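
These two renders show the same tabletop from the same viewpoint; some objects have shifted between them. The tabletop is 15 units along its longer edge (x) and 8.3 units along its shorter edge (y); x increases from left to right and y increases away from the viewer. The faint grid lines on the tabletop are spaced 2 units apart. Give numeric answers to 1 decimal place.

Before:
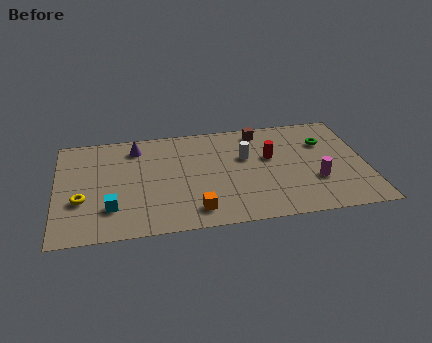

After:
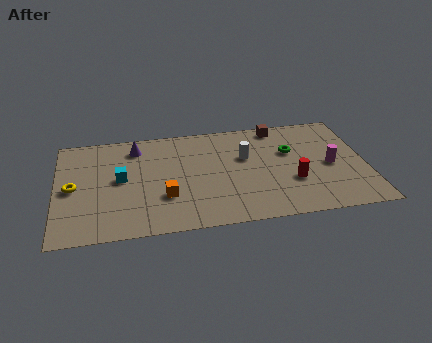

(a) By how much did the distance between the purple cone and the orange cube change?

-1.7

The distance was about 6.0 in the first image and 4.3 in the second, so they moved 1.7 units closer together.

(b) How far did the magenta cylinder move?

1.4

The magenta cylinder moved from about (12.5, 2.8) to (13.3, 3.9), a distance of √(0.8² + 1.1²) ≈ 1.4.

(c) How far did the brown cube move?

0.9

From (10.0, 7.2) to (10.9, 7.4), the brown cube covered √(0.9² + 0.2²) ≈ 0.9 units.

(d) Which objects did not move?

the white cylinder and the purple cone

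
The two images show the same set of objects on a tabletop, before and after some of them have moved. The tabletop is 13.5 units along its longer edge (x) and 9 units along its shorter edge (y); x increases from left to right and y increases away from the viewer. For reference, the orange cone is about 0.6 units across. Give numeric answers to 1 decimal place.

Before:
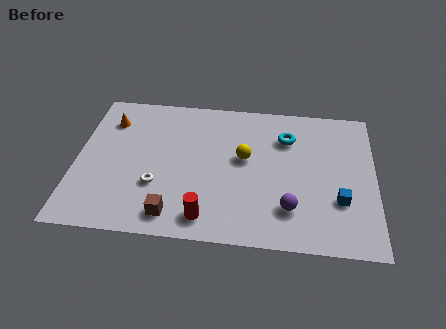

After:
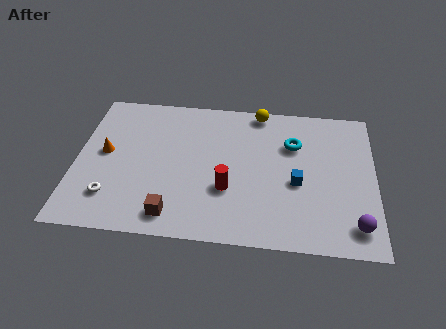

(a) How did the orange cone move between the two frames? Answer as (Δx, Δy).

(-0.1, -2.1)

From the two frames, the orange cone sits at roughly (1.4, 6.9) before and (1.3, 4.8) after.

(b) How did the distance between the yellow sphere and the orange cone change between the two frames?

+1.2

Before: roughly 6.5 units apart; after: 7.7. That's 1.2 units further apart.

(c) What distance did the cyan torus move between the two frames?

0.5

The cyan torus was near (9.5, 6.6) before and (9.8, 6.2) after, so it travelled √(0.3² + 0.4²) ≈ 0.5 units.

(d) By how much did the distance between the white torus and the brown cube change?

+1.0

Before: roughly 1.9 units apart; after: 2.9. That's 1.0 units further apart.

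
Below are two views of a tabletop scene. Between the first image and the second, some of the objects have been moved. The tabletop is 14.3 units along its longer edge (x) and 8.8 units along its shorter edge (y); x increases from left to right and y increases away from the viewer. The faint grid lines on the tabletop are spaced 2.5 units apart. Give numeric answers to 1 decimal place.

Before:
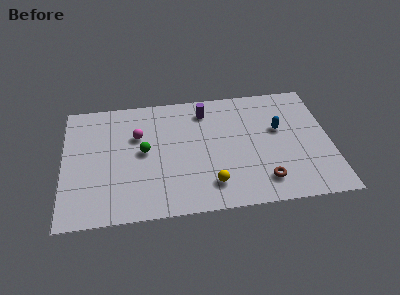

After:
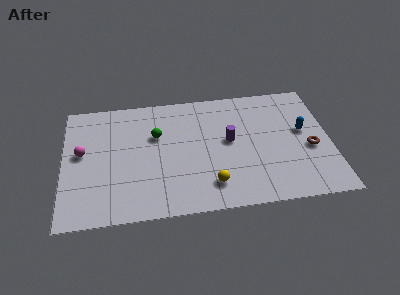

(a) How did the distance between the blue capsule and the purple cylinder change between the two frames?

-0.3

Before: roughly 4.3 units apart; after: 4.0. That's 0.3 units closer together.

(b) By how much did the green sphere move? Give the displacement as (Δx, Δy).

(0.7, 1.1)

The green sphere started near (4.3, 4.6) and ended near (5.0, 5.7).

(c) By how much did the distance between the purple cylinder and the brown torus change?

-1.8

The distance was about 6.2 in the first image and 4.4 in the second, so they moved 1.8 units closer together.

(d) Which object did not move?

the yellow sphere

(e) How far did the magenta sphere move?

3.1

The magenta sphere was near (4.0, 5.8) before and (1.0, 4.9) after, so it travelled √(3.0² + 0.9²) ≈ 3.1 units.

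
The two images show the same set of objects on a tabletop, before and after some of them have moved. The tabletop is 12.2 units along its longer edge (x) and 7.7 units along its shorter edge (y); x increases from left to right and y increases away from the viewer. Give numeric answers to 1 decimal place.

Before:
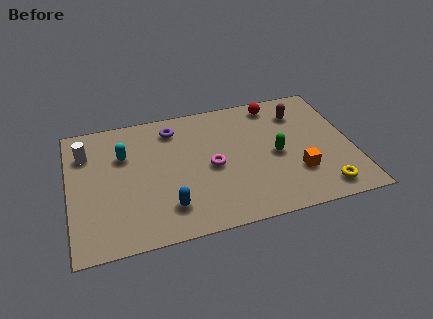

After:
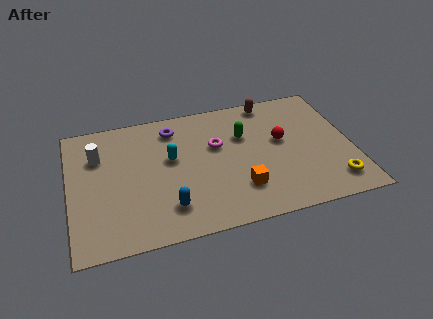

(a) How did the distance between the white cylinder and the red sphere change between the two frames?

-0.4

They were about 8.4 units apart before and 8.0 after — 0.4 units closer together.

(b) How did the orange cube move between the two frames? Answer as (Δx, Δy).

(-2.5, -0.3)

The orange cube started near (9.7, 2.3) and ended near (7.2, 2.0).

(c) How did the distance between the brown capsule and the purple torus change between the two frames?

-1.2

Before: roughly 5.5 units apart; after: 4.3. That's 1.2 units closer together.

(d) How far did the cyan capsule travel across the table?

2.1

The cyan capsule was near (2.4, 5.2) before and (4.4, 4.5) after, so it travelled √(2.0² + 0.7²) ≈ 2.1 units.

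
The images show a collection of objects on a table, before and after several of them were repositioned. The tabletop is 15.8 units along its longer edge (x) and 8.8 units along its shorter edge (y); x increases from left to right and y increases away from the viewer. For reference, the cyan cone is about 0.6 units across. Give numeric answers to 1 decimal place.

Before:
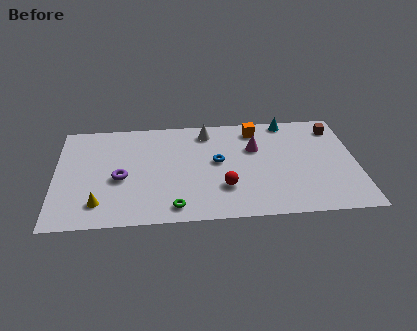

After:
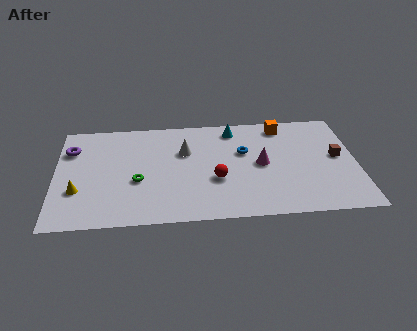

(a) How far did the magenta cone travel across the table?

1.4

From (10.5, 5.8) to (10.8, 4.4), the magenta cone covered √(0.3² + 1.4²) ≈ 1.4 units.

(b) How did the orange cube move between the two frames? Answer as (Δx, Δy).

(1.4, 0.2)

The orange cube started near (10.6, 7.4) and ended near (12.0, 7.6).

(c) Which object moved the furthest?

the purple torus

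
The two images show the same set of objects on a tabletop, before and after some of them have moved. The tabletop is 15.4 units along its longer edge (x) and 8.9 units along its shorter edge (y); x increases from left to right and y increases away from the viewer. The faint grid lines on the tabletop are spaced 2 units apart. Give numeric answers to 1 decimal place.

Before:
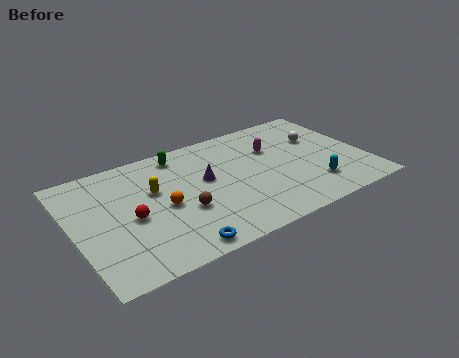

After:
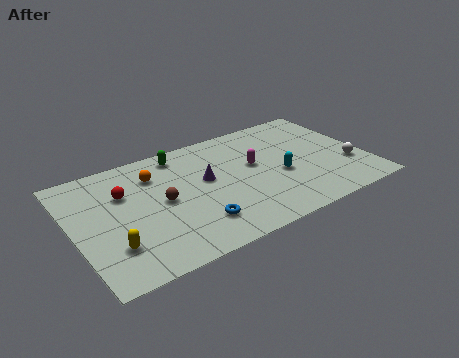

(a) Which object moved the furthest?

the yellow capsule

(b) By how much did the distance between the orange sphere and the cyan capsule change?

-1.0

Before: roughly 8.0 units apart; after: 7.0. That's 1.0 units closer together.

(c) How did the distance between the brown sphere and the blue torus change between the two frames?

+0.3

The distance was about 2.5 in the first image and 2.8 in the second, so they moved 0.3 units further apart.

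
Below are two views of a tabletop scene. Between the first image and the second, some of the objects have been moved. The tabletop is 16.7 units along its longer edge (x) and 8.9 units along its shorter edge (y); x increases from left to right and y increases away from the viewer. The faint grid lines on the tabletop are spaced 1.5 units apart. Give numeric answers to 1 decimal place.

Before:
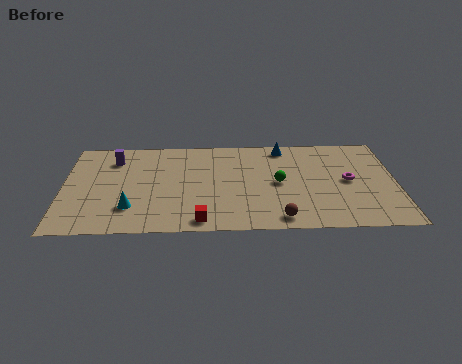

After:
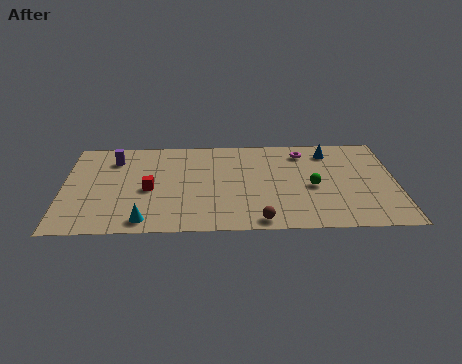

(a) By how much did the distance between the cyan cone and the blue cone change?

+1.7

Before: roughly 9.5 units apart; after: 11.2. That's 1.7 units further apart.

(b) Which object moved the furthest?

the red cube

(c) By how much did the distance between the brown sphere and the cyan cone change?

-1.8

Before: roughly 7.5 units apart; after: 5.7. That's 1.8 units closer together.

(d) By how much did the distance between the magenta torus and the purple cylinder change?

-2.4

The distance was about 12.0 in the first image and 9.6 in the second, so they moved 2.4 units closer together.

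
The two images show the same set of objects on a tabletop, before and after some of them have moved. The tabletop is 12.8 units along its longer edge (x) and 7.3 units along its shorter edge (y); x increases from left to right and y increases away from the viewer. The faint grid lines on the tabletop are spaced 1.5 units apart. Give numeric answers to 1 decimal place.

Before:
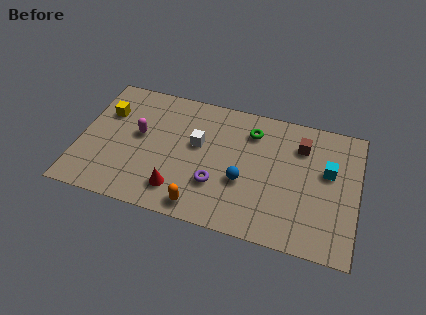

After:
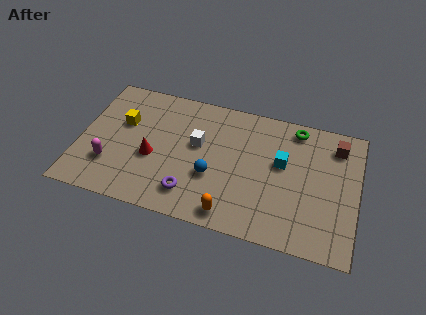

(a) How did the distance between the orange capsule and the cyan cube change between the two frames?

-2.6

Before: roughly 6.6 units apart; after: 4.0. That's 2.6 units closer together.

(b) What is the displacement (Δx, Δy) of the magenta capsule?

(-1.2, -2.0)

From the two frames, the magenta capsule sits at roughly (2.7, 4.1) before and (1.5, 2.1) after.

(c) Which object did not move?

the white cube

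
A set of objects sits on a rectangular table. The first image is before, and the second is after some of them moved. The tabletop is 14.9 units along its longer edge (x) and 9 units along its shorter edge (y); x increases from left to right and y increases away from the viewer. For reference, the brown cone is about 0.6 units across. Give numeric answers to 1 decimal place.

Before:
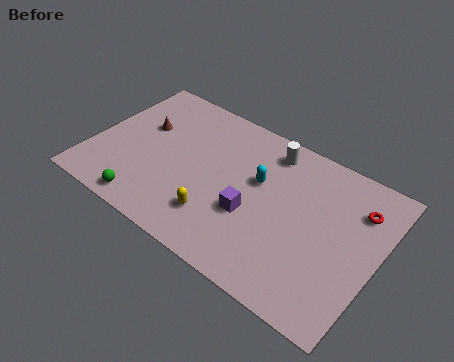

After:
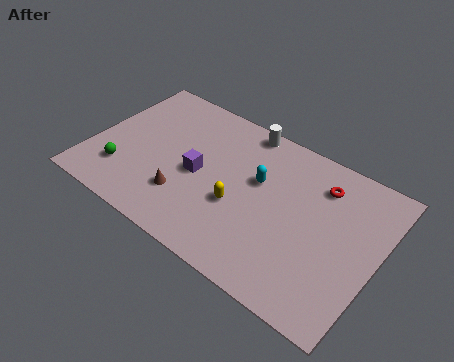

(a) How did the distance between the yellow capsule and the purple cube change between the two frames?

+0.4

The distance was about 2.0 in the first image and 2.4 in the second, so they moved 0.4 units further apart.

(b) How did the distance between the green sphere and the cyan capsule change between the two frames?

+0.6

They were about 6.8 units apart before and 7.4 after — 0.6 units further apart.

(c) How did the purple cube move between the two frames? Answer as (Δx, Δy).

(-3.0, 0.8)

The purple cube started near (8.6, 3.4) and ended near (5.6, 4.2).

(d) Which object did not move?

the cyan capsule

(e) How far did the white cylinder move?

1.6

The white cylinder moved from about (8.8, 7.6) to (7.3, 8.2), a distance of √(1.5² + 0.6²) ≈ 1.6.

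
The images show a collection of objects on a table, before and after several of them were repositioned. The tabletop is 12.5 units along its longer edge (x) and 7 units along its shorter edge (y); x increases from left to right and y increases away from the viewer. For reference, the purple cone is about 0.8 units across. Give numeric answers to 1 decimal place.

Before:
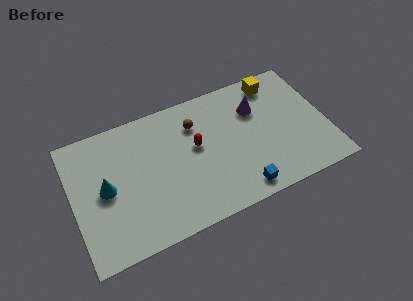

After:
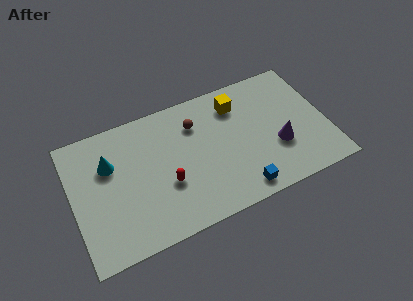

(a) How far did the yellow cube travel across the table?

2.1

From (10.3, 6.0) to (8.3, 5.5), the yellow cube covered √(2.0² + 0.5²) ≈ 2.1 units.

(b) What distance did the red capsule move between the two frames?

2.1

The red capsule was near (6.1, 4.0) before and (4.5, 2.6) after, so it travelled √(1.6² + 1.4²) ≈ 2.1 units.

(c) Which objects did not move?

the blue cube and the brown sphere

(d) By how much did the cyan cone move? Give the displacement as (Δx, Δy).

(0.3, 1.2)

The cyan cone started near (1.6, 3.5) and ended near (1.9, 4.7).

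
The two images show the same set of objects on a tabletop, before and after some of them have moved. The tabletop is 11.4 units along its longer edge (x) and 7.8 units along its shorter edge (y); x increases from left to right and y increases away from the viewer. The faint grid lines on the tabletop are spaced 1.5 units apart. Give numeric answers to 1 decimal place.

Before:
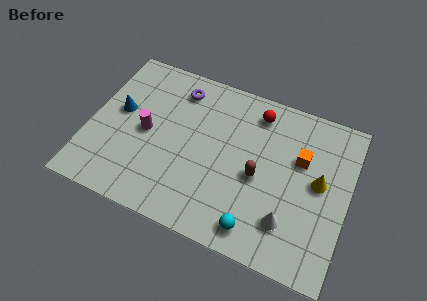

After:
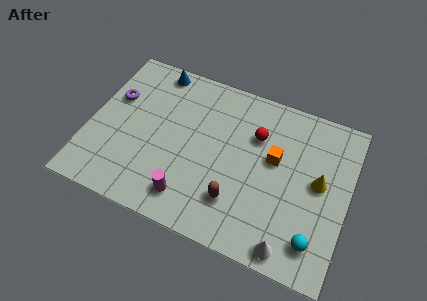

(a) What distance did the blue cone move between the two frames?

2.9

The blue cone was near (1.2, 4.4) before and (2.5, 7.0) after, so it travelled √(1.3² + 2.6²) ≈ 2.9 units.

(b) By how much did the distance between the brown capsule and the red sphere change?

+0.4

Before: roughly 3.0 units apart; after: 3.4. That's 0.4 units further apart.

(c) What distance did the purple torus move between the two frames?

3.0

The purple torus moved from about (3.6, 6.4) to (0.9, 5.0), a distance of √(2.7² + 1.4²) ≈ 3.0.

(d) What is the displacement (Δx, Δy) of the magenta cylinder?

(2.2, -2.4)

The magenta cylinder was at about (2.5, 3.8) and moved to about (4.7, 1.4).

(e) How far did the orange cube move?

1.2

The orange cube moved from about (9.2, 5.0) to (8.1, 4.6), a distance of √(1.1² + 0.4²) ≈ 1.2.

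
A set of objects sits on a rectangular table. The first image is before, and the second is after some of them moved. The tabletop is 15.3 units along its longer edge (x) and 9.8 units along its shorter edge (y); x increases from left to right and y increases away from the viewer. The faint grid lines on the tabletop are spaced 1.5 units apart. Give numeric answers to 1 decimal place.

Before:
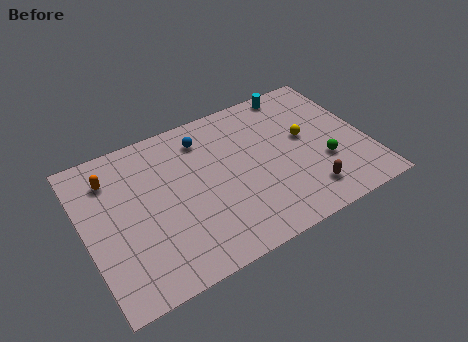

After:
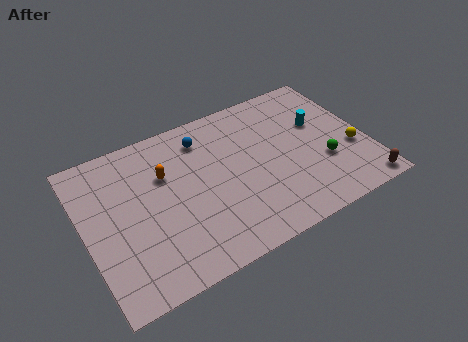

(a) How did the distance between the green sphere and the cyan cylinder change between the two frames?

-2.8

They were about 5.5 units apart before and 2.7 after — 2.8 units closer together.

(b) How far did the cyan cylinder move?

2.9

The cyan cylinder was near (12.1, 8.9) before and (13.0, 6.1) after, so it travelled √(0.9² + 2.8²) ≈ 2.9 units.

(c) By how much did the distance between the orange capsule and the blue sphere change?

-2.4

They were about 5.1 units apart before and 2.7 after — 2.4 units closer together.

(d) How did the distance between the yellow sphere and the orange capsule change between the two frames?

-0.3

Before: roughly 10.6 units apart; after: 10.3. That's 0.3 units closer together.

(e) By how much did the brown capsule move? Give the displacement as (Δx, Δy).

(2.9, -1.0)

From the two frames, the brown capsule sits at roughly (11.6, 1.9) before and (14.5, 0.9) after.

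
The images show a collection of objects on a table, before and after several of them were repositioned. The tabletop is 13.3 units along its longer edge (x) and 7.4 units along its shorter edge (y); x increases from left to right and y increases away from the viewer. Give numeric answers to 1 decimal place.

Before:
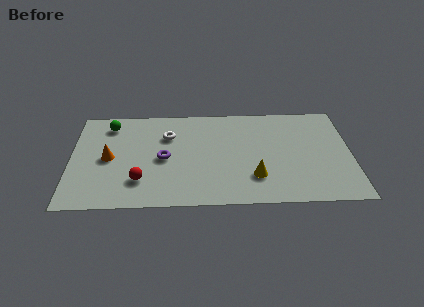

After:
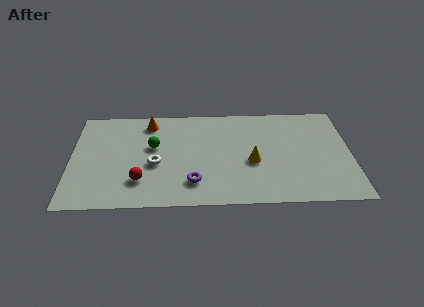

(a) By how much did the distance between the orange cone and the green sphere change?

-0.7

They were about 2.5 units apart before and 1.8 after — 0.7 units closer together.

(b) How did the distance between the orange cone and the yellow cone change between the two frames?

-1.3

The distance was about 7.1 in the first image and 5.8 in the second, so they moved 1.3 units closer together.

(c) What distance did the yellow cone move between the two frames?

1.1

The yellow cone moved from about (8.7, 2.0) to (8.6, 3.1), a distance of √(0.1² + 1.1²) ≈ 1.1.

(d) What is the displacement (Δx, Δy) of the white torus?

(-0.6, -2.1)

From the two frames, the white torus sits at roughly (4.6, 5.2) before and (4.0, 3.1) after.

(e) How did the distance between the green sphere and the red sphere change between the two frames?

-1.9

Before: roughly 4.5 units apart; after: 2.6. That's 1.9 units closer together.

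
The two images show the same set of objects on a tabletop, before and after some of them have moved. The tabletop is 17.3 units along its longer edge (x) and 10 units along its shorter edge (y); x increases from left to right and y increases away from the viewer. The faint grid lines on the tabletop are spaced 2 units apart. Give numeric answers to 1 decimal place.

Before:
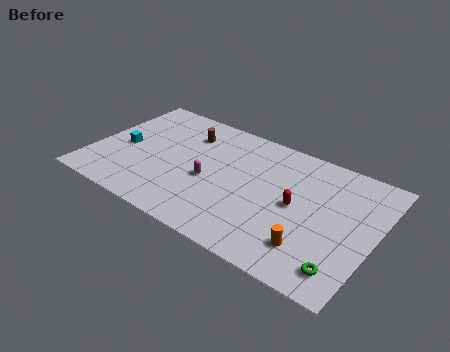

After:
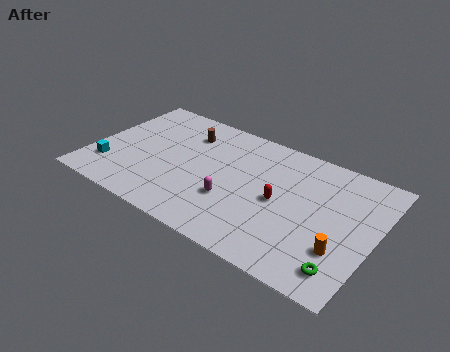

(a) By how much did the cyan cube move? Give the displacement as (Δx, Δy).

(-0.5, -2.1)

The cyan cube was at about (1.8, 4.6) and moved to about (1.3, 2.5).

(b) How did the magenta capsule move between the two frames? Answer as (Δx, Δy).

(1.6, -0.9)

The magenta capsule was at about (7.3, 4.3) and moved to about (8.9, 3.4).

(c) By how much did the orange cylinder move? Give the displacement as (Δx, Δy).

(1.7, 0.7)

The orange cylinder was at about (13.9, 2.3) and moved to about (15.6, 3.0).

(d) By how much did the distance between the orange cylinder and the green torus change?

-0.8

The distance was about 2.1 in the first image and 1.3 in the second, so they moved 0.8 units closer together.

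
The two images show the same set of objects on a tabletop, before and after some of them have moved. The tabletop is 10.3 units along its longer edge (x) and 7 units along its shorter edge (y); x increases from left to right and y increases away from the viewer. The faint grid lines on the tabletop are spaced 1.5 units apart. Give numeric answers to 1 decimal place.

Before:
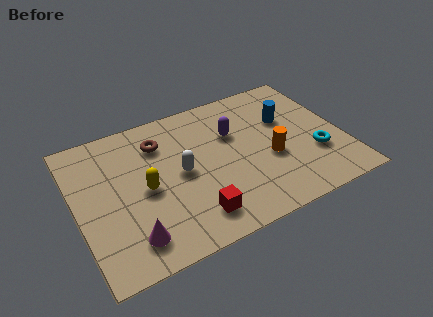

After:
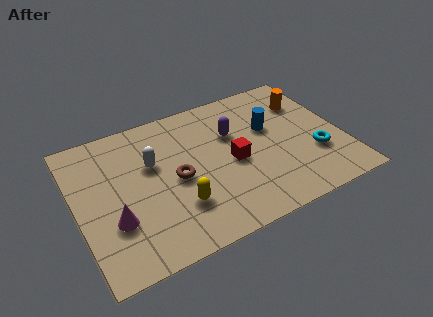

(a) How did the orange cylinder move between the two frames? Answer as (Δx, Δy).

(1.8, 2.3)

The orange cylinder was at about (7.4, 2.8) and moved to about (9.2, 5.1).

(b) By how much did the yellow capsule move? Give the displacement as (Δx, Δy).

(1.1, -1.3)

From the two frames, the yellow capsule sits at roughly (2.6, 3.3) before and (3.7, 2.0) after.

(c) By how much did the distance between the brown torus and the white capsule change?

-0.5

The distance was about 1.9 in the first image and 1.4 in the second, so they moved 0.5 units closer together.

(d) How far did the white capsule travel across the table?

1.3

From (4.0, 3.5) to (3.0, 4.4), the white capsule covered √(1.0² + 0.9²) ≈ 1.3 units.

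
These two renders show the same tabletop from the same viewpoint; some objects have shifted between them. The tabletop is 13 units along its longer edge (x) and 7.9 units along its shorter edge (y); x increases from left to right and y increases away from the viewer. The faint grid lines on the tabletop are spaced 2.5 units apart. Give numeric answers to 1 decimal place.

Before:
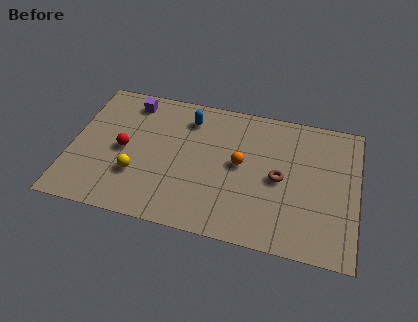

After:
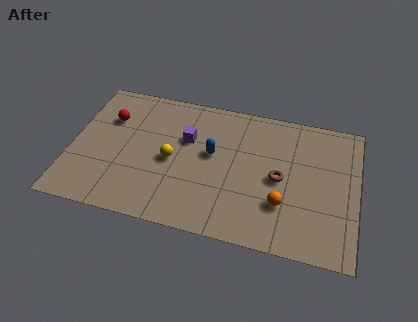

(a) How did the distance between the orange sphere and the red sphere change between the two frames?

+3.4

The distance was about 5.3 in the first image and 8.7 in the second, so they moved 3.4 units further apart.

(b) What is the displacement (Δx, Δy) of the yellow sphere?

(1.5, 1.2)

The yellow sphere started near (3.1, 2.5) and ended near (4.6, 3.7).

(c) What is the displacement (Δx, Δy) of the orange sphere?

(2.0, -1.8)

From the two frames, the orange sphere sits at roughly (7.7, 4.2) before and (9.7, 2.4) after.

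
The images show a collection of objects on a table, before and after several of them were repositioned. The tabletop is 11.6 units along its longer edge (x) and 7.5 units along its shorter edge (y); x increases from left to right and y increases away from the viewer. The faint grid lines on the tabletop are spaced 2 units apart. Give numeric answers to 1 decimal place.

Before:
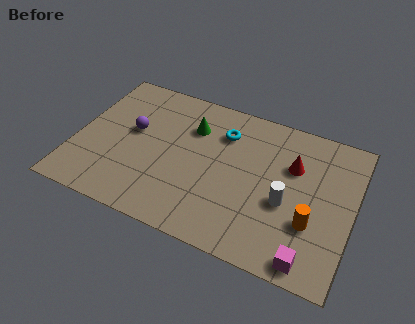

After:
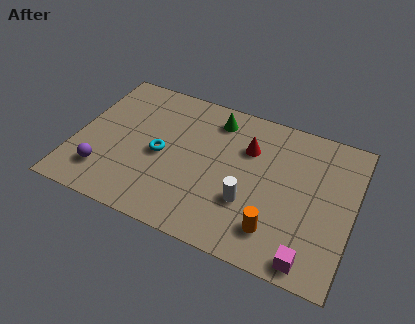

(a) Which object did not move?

the magenta cube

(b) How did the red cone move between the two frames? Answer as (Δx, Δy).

(-1.9, 0.2)

The red cone started near (9.0, 5.0) and ended near (7.1, 5.2).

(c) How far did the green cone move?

1.2

The green cone was near (4.7, 5.4) before and (5.6, 6.2) after, so it travelled √(0.9² + 0.8²) ≈ 1.2 units.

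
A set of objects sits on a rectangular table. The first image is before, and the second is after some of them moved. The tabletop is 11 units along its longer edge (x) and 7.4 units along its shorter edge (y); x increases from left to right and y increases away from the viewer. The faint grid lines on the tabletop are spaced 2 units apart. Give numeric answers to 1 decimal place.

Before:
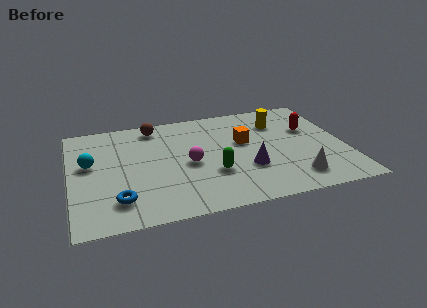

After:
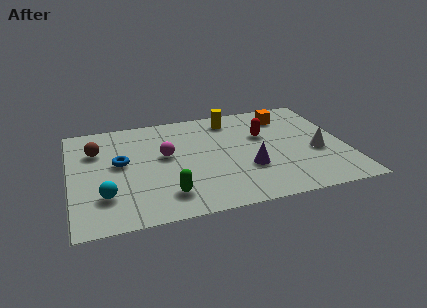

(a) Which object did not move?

the purple cone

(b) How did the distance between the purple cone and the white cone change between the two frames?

+0.7

They were about 2.1 units apart before and 2.8 after — 0.7 units further apart.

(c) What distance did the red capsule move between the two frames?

1.9

The red capsule was near (9.7, 4.7) before and (7.8, 4.7) after, so it travelled √(1.9² + 0.0²) ≈ 1.9 units.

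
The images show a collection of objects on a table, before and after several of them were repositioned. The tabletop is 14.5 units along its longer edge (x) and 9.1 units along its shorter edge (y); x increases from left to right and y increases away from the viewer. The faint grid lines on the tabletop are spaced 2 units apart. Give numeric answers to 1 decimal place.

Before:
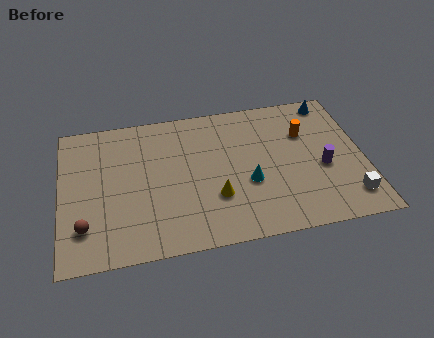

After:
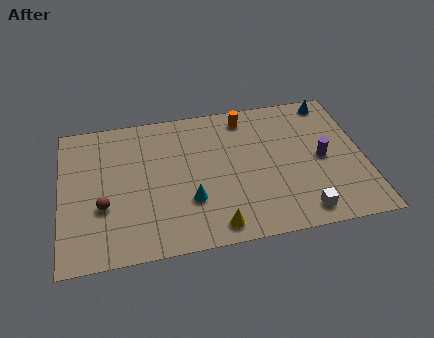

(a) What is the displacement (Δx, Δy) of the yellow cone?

(-0.1, -1.8)

The yellow cone was at about (7.3, 2.9) and moved to about (7.2, 1.1).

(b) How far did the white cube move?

2.4

The white cube was near (13.6, 1.7) before and (11.3, 1.2) after, so it travelled √(2.3² + 0.5²) ≈ 2.4 units.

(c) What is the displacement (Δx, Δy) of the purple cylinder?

(0.0, 0.6)

From the two frames, the purple cylinder sits at roughly (12.5, 3.8) before and (12.5, 4.4) after.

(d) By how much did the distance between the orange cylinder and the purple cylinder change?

+2.4

The distance was about 2.5 in the first image and 4.9 in the second, so they moved 2.4 units further apart.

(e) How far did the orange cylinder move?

3.2

The orange cylinder moved from about (11.8, 6.2) to (9.0, 7.8), a distance of √(2.8² + 1.6²) ≈ 3.2.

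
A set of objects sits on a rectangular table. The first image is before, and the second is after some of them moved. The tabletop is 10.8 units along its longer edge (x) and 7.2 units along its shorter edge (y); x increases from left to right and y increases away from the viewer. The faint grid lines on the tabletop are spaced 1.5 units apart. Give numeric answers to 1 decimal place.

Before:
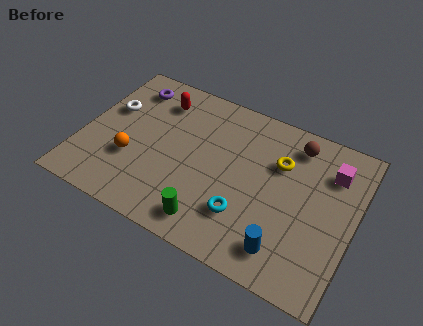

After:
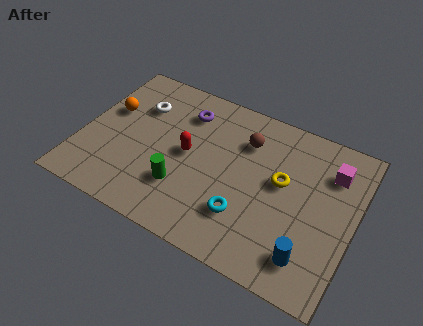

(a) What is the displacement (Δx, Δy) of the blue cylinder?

(0.9, 0.1)

From the two frames, the blue cylinder sits at roughly (8.4, 1.3) before and (9.3, 1.4) after.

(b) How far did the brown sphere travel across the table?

2.0

From (8.2, 6.0) to (6.3, 5.3), the brown sphere covered √(1.9² + 0.7²) ≈ 2.0 units.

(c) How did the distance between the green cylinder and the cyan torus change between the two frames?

+1.0

The distance was about 1.5 in the first image and 2.5 in the second, so they moved 1.0 units further apart.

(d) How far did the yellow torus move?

0.8

From (7.7, 4.9) to (7.9, 4.1), the yellow torus covered √(0.2² + 0.8²) ≈ 0.8 units.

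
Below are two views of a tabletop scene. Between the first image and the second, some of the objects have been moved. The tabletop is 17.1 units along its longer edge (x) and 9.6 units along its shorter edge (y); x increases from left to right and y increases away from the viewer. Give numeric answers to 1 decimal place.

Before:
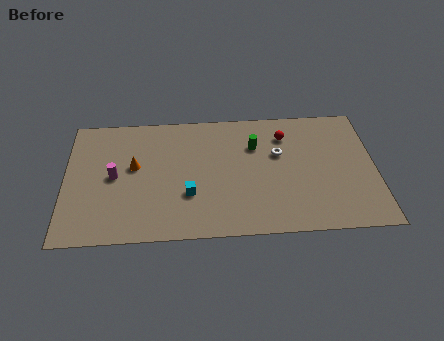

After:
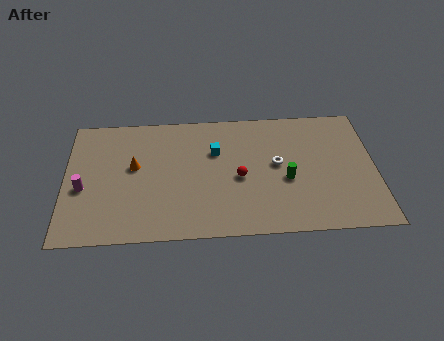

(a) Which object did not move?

the orange cone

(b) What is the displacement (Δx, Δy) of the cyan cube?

(1.5, 3.2)

The cyan cube was at about (6.8, 3.2) and moved to about (8.3, 6.4).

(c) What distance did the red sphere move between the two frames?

4.0

The red sphere was near (12.2, 7.4) before and (9.6, 4.3) after, so it travelled √(2.6² + 3.1²) ≈ 4.0 units.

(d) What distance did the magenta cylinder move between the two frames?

1.9

From (2.7, 4.8) to (1.0, 4.0), the magenta cylinder covered √(1.7² + 0.8²) ≈ 1.9 units.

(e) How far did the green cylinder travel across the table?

3.2

From (10.5, 6.7) to (12.2, 4.0), the green cylinder covered √(1.7² + 2.7²) ≈ 3.2 units.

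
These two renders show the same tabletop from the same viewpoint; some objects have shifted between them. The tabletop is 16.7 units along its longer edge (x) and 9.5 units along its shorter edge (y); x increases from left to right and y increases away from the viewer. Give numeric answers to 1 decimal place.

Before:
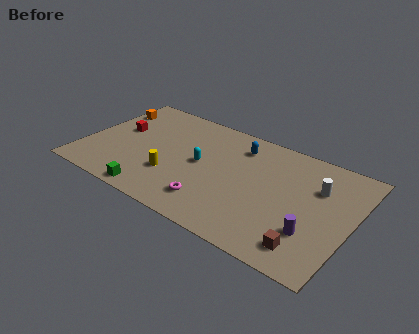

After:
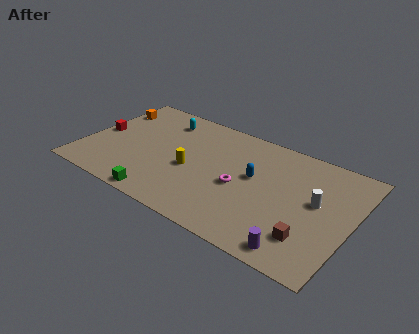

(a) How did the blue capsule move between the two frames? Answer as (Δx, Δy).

(1.3, -2.2)

The blue capsule was at about (9.3, 7.6) and moved to about (10.6, 5.4).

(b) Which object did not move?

the orange cube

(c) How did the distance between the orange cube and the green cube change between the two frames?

+0.4

The distance was about 7.5 in the first image and 7.9 in the second, so they moved 0.4 units further apart.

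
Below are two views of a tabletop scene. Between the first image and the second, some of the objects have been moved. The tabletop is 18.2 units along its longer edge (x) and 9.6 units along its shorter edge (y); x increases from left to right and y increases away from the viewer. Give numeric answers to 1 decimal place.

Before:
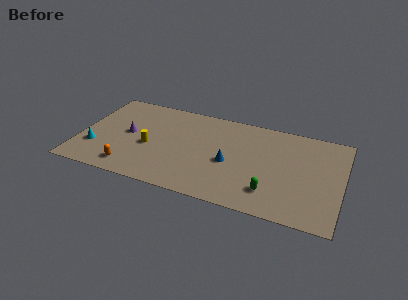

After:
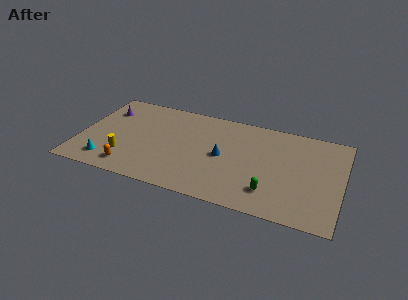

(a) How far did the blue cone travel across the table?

0.7

The blue cone was near (10.5, 4.2) before and (10.0, 4.7) after, so it travelled √(0.5² + 0.5²) ≈ 0.7 units.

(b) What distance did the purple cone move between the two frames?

2.8

The purple cone moved from about (3.3, 5.0) to (1.5, 7.1), a distance of √(1.8² + 2.1²) ≈ 2.8.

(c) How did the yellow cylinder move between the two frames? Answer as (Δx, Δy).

(-1.6, -1.5)

From the two frames, the yellow cylinder sits at roughly (4.9, 4.1) before and (3.3, 2.6) after.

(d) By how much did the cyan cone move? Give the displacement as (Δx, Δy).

(1.0, -1.2)

From the two frames, the cyan cone sits at roughly (1.2, 2.9) before and (2.2, 1.7) after.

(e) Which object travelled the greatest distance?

the purple cone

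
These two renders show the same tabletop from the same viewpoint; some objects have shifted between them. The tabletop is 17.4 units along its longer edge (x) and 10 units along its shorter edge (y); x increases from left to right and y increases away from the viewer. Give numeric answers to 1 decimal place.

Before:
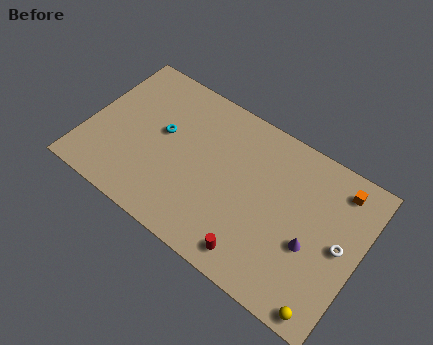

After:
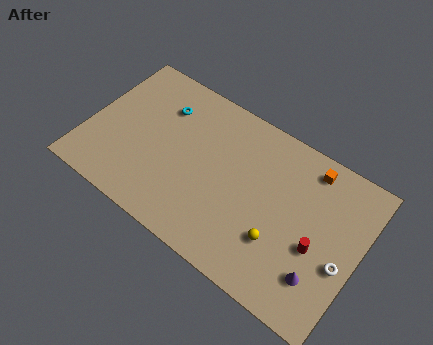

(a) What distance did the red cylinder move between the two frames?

4.4

The red cylinder moved from about (11.4, 1.4) to (14.9, 4.1), a distance of √(3.5² + 2.7²) ≈ 4.4.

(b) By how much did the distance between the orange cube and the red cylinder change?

-3.5

Before: roughly 8.2 units apart; after: 4.7. That's 3.5 units closer together.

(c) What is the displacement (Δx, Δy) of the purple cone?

(0.9, -1.5)

The purple cone started near (14.5, 4.0) and ended near (15.4, 2.5).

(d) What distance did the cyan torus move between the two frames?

1.7

The cyan torus was near (4.6, 5.7) before and (4.3, 7.4) after, so it travelled √(0.3² + 1.7²) ≈ 1.7 units.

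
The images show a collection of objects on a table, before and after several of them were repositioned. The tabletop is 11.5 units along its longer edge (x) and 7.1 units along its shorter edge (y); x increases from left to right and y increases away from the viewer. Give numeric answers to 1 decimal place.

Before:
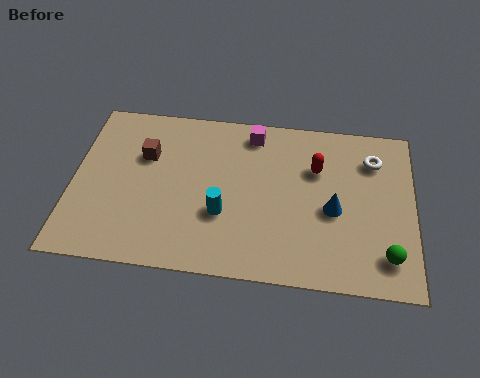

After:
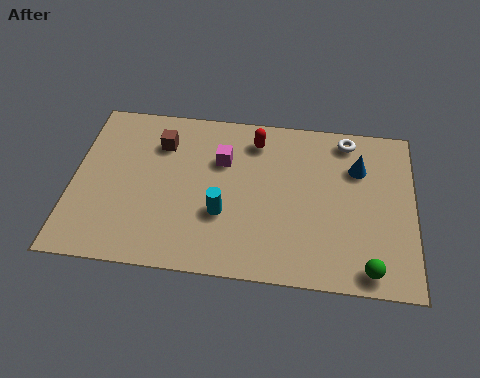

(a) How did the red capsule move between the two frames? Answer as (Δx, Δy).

(-2.1, 1.0)

The red capsule started near (8.2, 4.8) and ended near (6.1, 5.8).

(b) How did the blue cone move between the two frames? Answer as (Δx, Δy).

(0.8, 1.9)

The blue cone started near (8.8, 3.1) and ended near (9.6, 5.0).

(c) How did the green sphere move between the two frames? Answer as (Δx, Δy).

(-0.6, -0.6)

The green sphere was at about (10.6, 1.4) and moved to about (10.0, 0.8).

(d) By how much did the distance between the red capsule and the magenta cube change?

-1.1

Before: roughly 2.6 units apart; after: 1.5. That's 1.1 units closer together.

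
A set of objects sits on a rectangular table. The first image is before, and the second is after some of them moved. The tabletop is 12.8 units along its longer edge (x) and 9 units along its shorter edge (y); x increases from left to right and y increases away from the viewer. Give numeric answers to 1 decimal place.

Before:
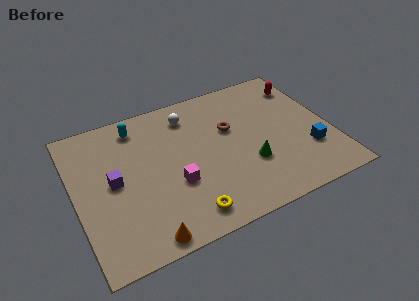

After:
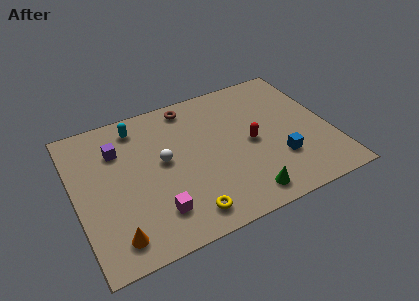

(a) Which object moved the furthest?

the red capsule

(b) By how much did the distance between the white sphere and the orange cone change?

-2.7

The distance was about 7.2 in the first image and 4.5 in the second, so they moved 2.7 units closer together.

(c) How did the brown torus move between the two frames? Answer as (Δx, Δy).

(-1.8, 2.3)

From the two frames, the brown torus sits at roughly (7.9, 5.6) before and (6.1, 7.9) after.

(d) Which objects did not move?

the cyan capsule and the yellow torus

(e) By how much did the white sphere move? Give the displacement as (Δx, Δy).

(-1.6, -2.4)

The white sphere was at about (6.0, 7.3) and moved to about (4.4, 4.9).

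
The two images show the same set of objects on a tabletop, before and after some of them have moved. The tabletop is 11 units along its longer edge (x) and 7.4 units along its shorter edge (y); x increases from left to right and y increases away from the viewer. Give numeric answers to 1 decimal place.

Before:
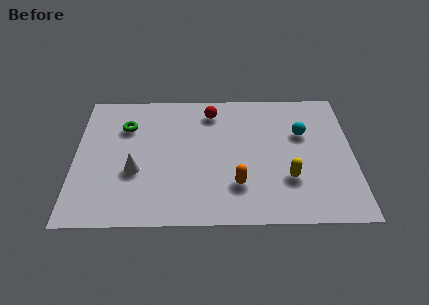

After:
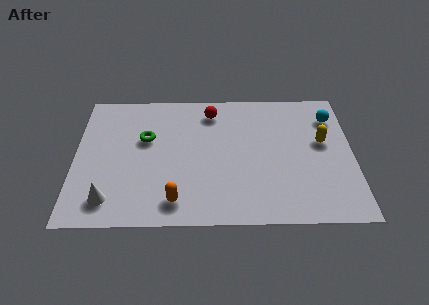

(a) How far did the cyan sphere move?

1.5

From (9.0, 4.8) to (10.2, 5.7), the cyan sphere covered √(1.2² + 0.9²) ≈ 1.5 units.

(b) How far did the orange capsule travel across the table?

2.5

From (6.4, 2.0) to (4.0, 1.2), the orange capsule covered √(2.4² + 0.8²) ≈ 2.5 units.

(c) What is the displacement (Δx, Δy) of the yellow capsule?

(1.4, 2.0)

The yellow capsule was at about (8.4, 2.3) and moved to about (9.8, 4.3).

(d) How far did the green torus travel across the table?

1.1

The green torus was near (2.0, 5.3) before and (2.8, 4.6) after, so it travelled √(0.8² + 0.7²) ≈ 1.1 units.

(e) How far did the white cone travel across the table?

1.8

The white cone moved from about (2.4, 2.8) to (1.4, 1.3), a distance of √(1.0² + 1.5²) ≈ 1.8.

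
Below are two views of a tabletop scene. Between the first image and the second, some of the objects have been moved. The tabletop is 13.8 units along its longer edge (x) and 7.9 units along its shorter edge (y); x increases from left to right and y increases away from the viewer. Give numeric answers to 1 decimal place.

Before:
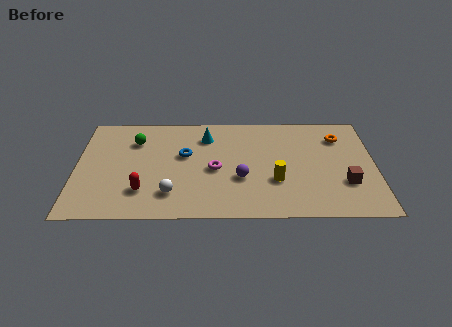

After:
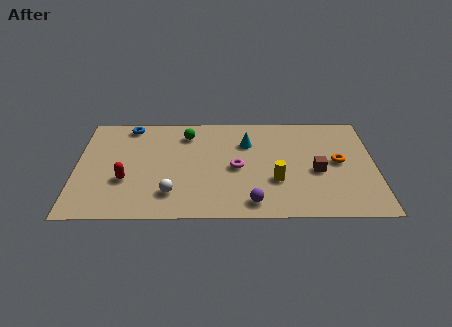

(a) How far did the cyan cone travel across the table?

2.0

From (6.0, 6.1) to (7.9, 5.6), the cyan cone covered √(1.9² + 0.5²) ≈ 2.0 units.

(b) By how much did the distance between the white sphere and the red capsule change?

+1.0

Before: roughly 1.3 units apart; after: 2.3. That's 1.0 units further apart.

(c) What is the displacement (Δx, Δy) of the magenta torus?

(1.0, 0.1)

From the two frames, the magenta torus sits at roughly (6.4, 3.6) before and (7.4, 3.7) after.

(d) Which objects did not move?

the yellow cylinder and the white sphere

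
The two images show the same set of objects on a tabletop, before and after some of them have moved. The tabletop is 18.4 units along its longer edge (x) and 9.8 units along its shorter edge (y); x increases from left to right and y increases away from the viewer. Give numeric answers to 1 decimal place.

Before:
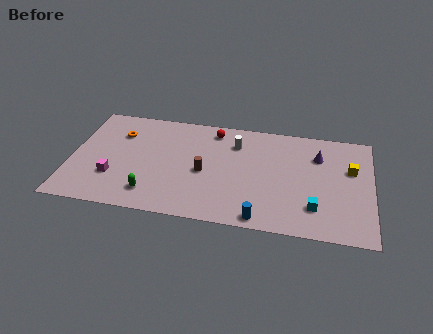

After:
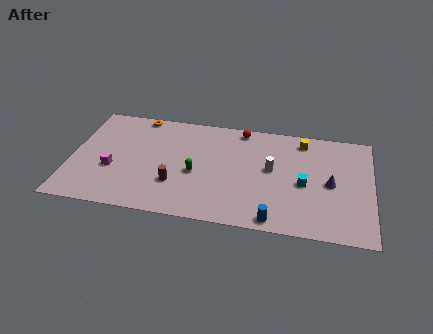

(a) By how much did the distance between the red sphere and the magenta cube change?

+1.2

The distance was about 8.0 in the first image and 9.2 in the second, so they moved 1.2 units further apart.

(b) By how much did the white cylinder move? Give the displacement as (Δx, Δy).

(2.3, -2.0)

The white cylinder started near (10.0, 7.4) and ended near (12.3, 5.4).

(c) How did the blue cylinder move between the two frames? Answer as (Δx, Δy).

(0.8, 0.0)

The blue cylinder started near (11.8, 0.9) and ended near (12.6, 0.9).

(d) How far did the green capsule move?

3.5

The green capsule moved from about (5.1, 1.9) to (7.7, 4.2), a distance of √(2.6² + 2.3²) ≈ 3.5.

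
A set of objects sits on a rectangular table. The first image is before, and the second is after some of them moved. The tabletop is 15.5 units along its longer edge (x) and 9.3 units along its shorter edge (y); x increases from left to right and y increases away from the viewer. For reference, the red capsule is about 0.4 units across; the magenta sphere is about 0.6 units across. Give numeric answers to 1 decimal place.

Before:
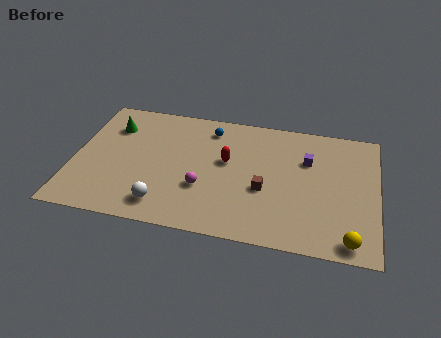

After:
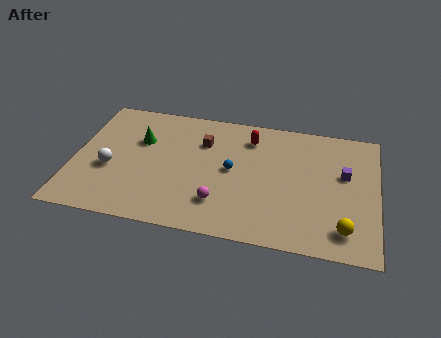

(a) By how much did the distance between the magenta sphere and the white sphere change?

+3.4

The distance was about 2.5 in the first image and 5.9 in the second, so they moved 3.4 units further apart.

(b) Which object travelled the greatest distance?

the brown cube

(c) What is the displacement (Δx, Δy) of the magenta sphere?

(0.9, -0.9)

The magenta sphere started near (6.7, 3.2) and ended near (7.6, 2.3).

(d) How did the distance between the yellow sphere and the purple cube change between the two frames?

-1.9

They were about 5.8 units apart before and 3.9 after — 1.9 units closer together.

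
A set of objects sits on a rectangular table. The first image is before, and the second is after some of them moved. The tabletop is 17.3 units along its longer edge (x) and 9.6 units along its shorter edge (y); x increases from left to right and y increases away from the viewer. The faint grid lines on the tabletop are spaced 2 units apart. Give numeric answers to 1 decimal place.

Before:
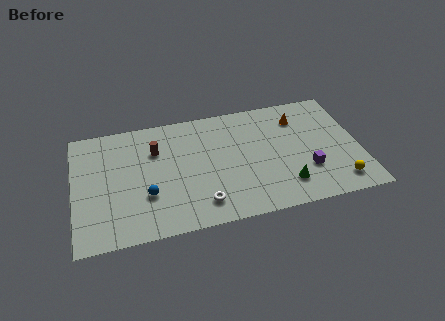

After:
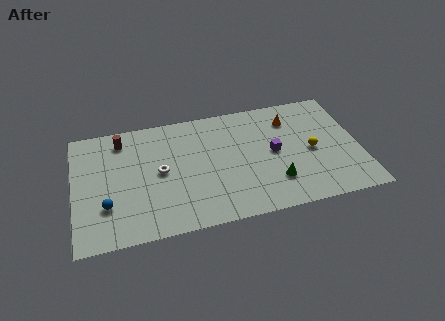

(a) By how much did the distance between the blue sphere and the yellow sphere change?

+1.0

They were about 11.6 units apart before and 12.6 after — 1.0 units further apart.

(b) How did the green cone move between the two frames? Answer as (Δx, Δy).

(-0.6, 0.4)

From the two frames, the green cone sits at roughly (12.6, 2.1) before and (12.0, 2.5) after.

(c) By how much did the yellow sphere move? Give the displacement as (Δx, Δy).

(-1.4, 2.9)

The yellow sphere started near (15.8, 1.6) and ended near (14.4, 4.5).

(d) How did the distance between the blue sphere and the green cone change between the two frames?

+1.7

Before: roughly 8.4 units apart; after: 10.1. That's 1.7 units further apart.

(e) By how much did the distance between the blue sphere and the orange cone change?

+1.9

They were about 10.4 units apart before and 12.3 after — 1.9 units further apart.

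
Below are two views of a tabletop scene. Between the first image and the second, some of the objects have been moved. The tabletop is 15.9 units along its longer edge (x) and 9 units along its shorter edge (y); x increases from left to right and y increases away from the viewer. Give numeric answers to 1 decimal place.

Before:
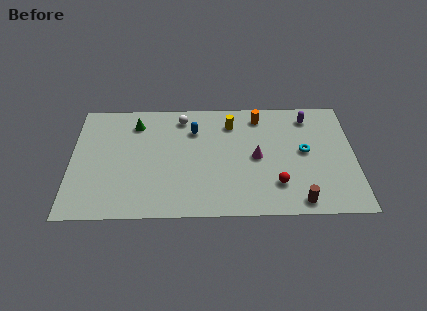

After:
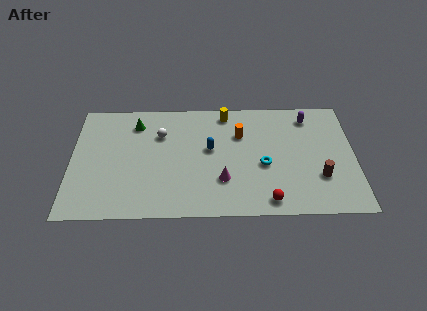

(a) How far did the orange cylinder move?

1.8

The orange cylinder moved from about (10.6, 7.6) to (9.5, 6.2), a distance of √(1.1² + 1.4²) ≈ 1.8.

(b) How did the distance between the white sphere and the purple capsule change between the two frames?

+1.3

They were about 7.2 units apart before and 8.5 after — 1.3 units further apart.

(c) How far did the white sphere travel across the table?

1.8

From (6.2, 7.6) to (5.0, 6.3), the white sphere covered √(1.2² + 1.3²) ≈ 1.8 units.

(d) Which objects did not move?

the purple capsule and the green cone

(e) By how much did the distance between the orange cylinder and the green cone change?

-1.0

They were about 7.0 units apart before and 6.0 after — 1.0 units closer together.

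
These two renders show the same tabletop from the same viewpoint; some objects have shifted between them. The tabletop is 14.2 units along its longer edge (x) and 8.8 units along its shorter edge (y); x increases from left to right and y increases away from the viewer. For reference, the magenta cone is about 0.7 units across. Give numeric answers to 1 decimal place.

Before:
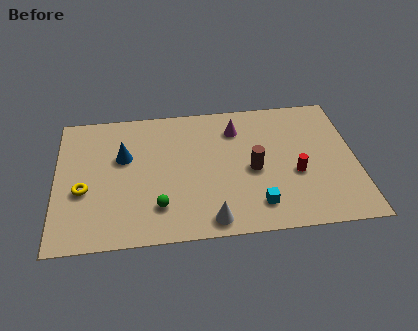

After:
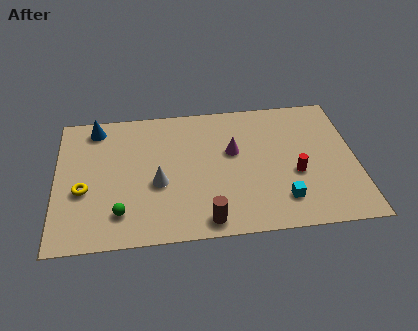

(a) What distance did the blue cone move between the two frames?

2.5

The blue cone moved from about (3.2, 5.5) to (1.9, 7.6), a distance of √(1.3² + 2.1²) ≈ 2.5.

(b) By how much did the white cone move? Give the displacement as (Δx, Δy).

(-2.4, 2.6)

The white cone was at about (7.2, 1.0) and moved to about (4.8, 3.6).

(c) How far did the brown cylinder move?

3.8

The brown cylinder was near (9.3, 4.0) before and (7.0, 1.0) after, so it travelled √(2.3² + 3.0²) ≈ 3.8 units.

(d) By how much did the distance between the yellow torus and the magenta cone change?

-0.7

They were about 8.0 units apart before and 7.3 after — 0.7 units closer together.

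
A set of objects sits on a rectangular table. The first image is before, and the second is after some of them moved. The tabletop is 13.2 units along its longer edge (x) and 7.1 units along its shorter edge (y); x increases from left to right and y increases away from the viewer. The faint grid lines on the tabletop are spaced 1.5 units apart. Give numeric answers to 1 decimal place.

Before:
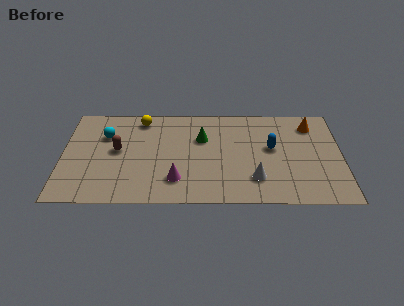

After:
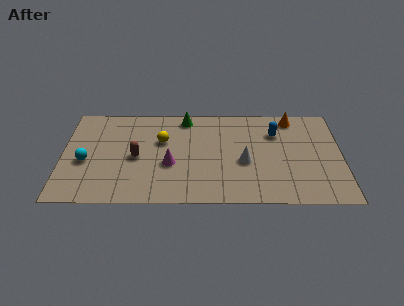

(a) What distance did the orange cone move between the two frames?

1.0

The orange cone was near (11.8, 5.7) before and (10.9, 6.2) after, so it travelled √(0.9² + 0.5²) ≈ 1.0 units.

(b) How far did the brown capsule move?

1.0

The brown capsule was near (2.6, 3.8) before and (3.5, 3.3) after, so it travelled √(0.9² + 0.5²) ≈ 1.0 units.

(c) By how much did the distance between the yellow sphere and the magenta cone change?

-3.0

They were about 4.7 units apart before and 1.7 after — 3.0 units closer together.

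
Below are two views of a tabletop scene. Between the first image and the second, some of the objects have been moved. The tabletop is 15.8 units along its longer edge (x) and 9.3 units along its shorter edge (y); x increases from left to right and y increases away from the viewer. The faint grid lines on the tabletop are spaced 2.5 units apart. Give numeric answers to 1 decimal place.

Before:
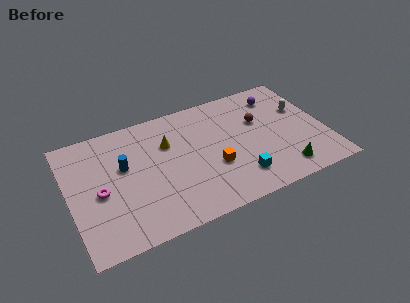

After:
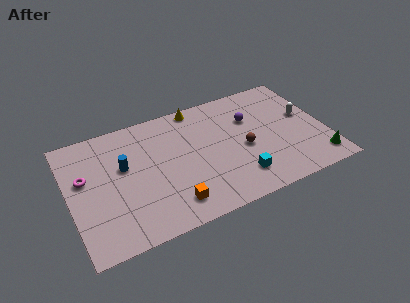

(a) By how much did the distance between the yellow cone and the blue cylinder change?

+2.8

Before: roughly 2.9 units apart; after: 5.7. That's 2.8 units further apart.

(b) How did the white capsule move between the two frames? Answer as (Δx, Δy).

(0.1, -0.6)

The white capsule was at about (14.6, 5.9) and moved to about (14.7, 5.3).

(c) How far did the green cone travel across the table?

2.2

The green cone was near (12.8, 1.5) before and (15.0, 1.5) after, so it travelled √(2.2² + 0.0²) ≈ 2.2 units.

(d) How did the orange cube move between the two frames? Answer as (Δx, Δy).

(-2.8, -1.7)

From the two frames, the orange cube sits at roughly (8.7, 3.4) before and (5.9, 1.7) after.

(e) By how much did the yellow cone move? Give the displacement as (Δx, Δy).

(2.1, 2.2)

The yellow cone started near (6.2, 6.3) and ended near (8.3, 8.5).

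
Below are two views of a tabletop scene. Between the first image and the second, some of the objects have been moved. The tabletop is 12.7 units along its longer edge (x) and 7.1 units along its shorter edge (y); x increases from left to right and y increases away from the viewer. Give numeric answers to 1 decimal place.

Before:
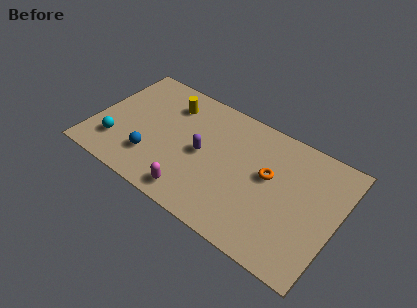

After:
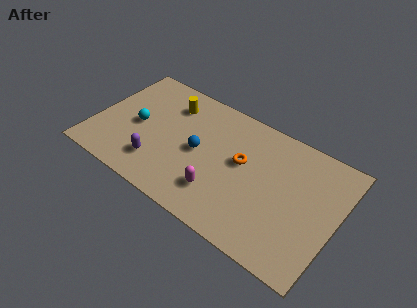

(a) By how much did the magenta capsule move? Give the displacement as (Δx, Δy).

(1.2, 0.8)

The magenta capsule started near (5.7, 1.0) and ended near (6.9, 1.8).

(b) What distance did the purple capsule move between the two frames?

2.8

The purple capsule moved from about (5.7, 3.5) to (3.6, 1.7), a distance of √(2.1² + 1.8²) ≈ 2.8.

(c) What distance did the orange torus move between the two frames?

1.4

The orange torus was near (9.1, 4.1) before and (7.7, 4.1) after, so it travelled √(1.4² + 0.0²) ≈ 1.4 units.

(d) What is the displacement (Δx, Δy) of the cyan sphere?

(0.8, 1.6)

The cyan sphere started near (1.4, 1.8) and ended near (2.2, 3.4).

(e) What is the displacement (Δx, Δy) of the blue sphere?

(2.2, 1.6)

The blue sphere was at about (3.3, 1.9) and moved to about (5.5, 3.5).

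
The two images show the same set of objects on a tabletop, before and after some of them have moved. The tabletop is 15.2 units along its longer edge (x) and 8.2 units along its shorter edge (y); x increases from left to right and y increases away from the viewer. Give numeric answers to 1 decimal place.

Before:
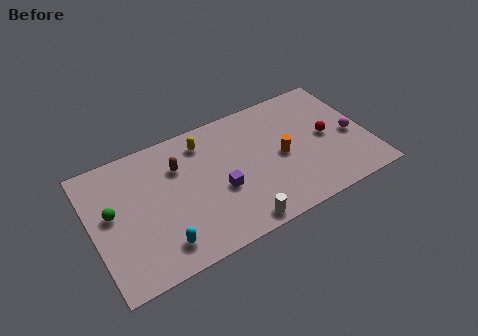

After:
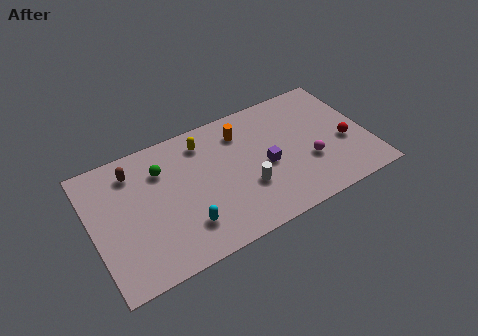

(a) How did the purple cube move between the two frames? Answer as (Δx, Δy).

(2.6, 0.4)

The purple cube was at about (6.9, 3.3) and moved to about (9.5, 3.7).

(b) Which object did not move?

the yellow capsule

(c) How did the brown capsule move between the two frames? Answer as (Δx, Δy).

(-2.4, 0.8)

The brown capsule started near (4.9, 5.8) and ended near (2.5, 6.6).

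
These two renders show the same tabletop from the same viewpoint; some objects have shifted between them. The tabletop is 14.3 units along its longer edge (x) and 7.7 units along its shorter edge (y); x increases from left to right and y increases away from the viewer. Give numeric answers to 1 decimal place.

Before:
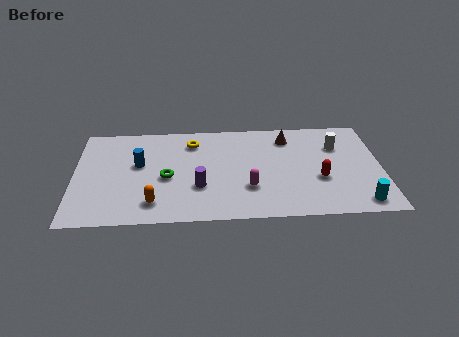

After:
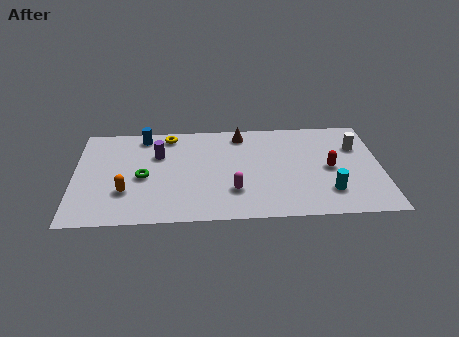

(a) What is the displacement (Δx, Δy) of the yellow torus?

(-1.1, 0.6)

The yellow torus was at about (5.5, 6.1) and moved to about (4.4, 6.7).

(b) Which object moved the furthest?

the purple cylinder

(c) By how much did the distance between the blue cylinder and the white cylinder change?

+0.8

They were about 9.3 units apart before and 10.1 after — 0.8 units further apart.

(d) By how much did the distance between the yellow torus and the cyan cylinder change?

-0.4

Before: roughly 9.2 units apart; after: 8.8. That's 0.4 units closer together.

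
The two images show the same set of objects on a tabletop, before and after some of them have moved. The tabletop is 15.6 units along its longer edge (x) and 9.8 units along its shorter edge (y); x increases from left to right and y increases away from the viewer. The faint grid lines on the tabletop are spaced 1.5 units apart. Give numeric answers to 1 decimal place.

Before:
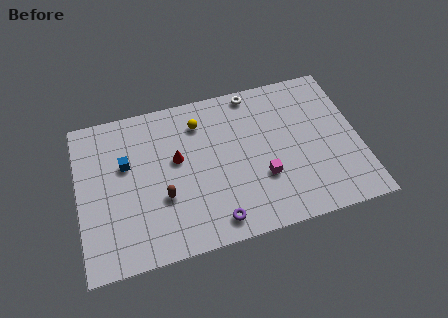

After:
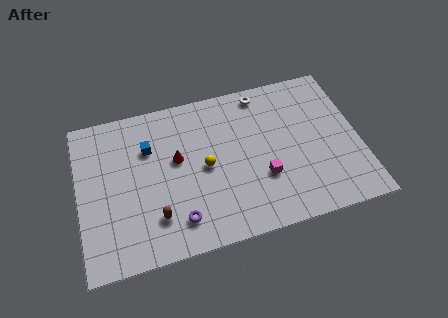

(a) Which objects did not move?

the red cone and the magenta cube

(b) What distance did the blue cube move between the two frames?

1.5

The blue cube was near (2.7, 6.1) before and (4.0, 6.8) after, so it travelled √(1.3² + 0.7²) ≈ 1.5 units.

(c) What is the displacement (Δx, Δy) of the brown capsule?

(-0.5, -1.1)

The brown capsule started near (4.6, 3.5) and ended near (4.1, 2.4).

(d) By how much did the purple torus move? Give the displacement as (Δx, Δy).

(-2.0, 0.6)

The purple torus started near (7.3, 1.3) and ended near (5.3, 1.9).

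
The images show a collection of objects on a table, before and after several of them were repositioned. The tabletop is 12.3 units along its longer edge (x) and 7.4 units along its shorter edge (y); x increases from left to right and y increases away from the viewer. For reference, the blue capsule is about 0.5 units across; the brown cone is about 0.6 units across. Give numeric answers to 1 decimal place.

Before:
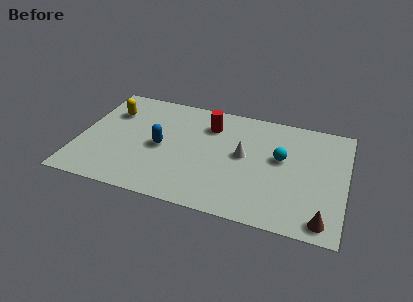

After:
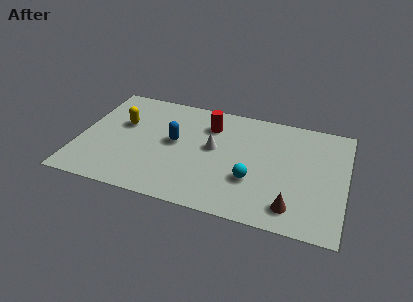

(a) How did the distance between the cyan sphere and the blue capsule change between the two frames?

-1.6

The distance was about 5.6 in the first image and 4.0 in the second, so they moved 1.6 units closer together.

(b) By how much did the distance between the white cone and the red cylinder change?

-0.8

The distance was about 2.3 in the first image and 1.5 in the second, so they moved 0.8 units closer together.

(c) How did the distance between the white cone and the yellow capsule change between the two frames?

-2.1

Before: roughly 6.4 units apart; after: 4.3. That's 2.1 units closer together.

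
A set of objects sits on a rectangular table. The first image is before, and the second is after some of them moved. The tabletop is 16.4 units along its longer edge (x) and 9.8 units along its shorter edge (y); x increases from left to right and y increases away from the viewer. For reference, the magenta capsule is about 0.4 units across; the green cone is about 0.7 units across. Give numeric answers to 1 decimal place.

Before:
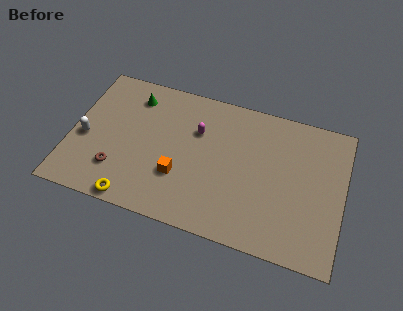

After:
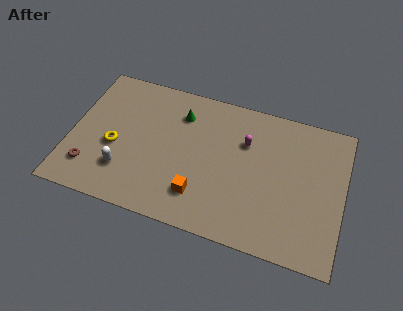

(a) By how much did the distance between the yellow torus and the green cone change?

-2.1

Before: roughly 7.1 units apart; after: 5.0. That's 2.1 units closer together.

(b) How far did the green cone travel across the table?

2.9

The green cone was near (3.5, 7.9) before and (6.4, 7.5) after, so it travelled √(2.9² + 0.4²) ≈ 2.9 units.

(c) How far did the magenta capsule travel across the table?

2.9

The magenta capsule moved from about (7.5, 6.6) to (10.4, 6.7), a distance of √(2.9² + 0.1²) ≈ 2.9.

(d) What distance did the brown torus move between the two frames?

1.6

The brown torus was near (3.0, 2.5) before and (1.4, 2.2) after, so it travelled √(1.6² + 0.3²) ≈ 1.6 units.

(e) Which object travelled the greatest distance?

the yellow torus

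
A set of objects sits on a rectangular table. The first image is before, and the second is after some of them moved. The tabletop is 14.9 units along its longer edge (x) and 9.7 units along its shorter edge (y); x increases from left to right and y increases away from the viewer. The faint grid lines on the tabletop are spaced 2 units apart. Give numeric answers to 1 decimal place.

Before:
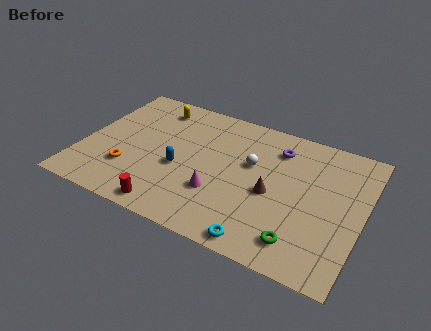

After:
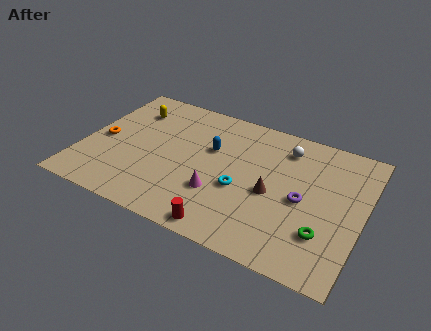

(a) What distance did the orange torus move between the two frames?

2.4

The orange torus was near (2.7, 2.8) before and (1.0, 4.5) after, so it travelled √(1.7² + 1.7²) ≈ 2.4 units.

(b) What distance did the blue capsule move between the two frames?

2.5

From (5.3, 4.0) to (6.7, 6.1), the blue capsule covered √(1.4² + 2.1²) ≈ 2.5 units.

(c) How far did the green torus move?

1.5

The green torus moved from about (12.0, 1.7) to (13.1, 2.7), a distance of √(1.1² + 1.0²) ≈ 1.5.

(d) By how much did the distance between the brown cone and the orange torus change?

+1.6

The distance was about 7.6 in the first image and 9.2 in the second, so they moved 1.6 units further apart.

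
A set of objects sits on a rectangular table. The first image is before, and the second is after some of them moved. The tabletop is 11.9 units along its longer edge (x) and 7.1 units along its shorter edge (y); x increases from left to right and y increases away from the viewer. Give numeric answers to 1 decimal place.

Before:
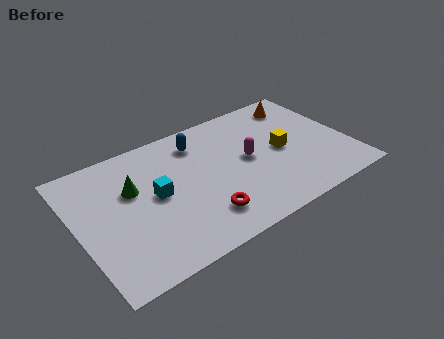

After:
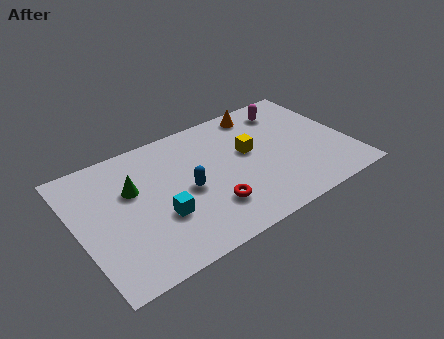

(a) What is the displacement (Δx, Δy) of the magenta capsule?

(2.2, 2.1)

The magenta capsule was at about (7.5, 3.7) and moved to about (9.7, 5.8).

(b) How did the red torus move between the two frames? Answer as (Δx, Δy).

(0.4, 0.3)

The red torus started near (5.1, 1.6) and ended near (5.5, 1.9).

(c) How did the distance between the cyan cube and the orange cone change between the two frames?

-0.9

The distance was about 7.2 in the first image and 6.3 in the second, so they moved 0.9 units closer together.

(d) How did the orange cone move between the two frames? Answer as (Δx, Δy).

(-1.8, 0.3)

The orange cone was at about (10.3, 5.9) and moved to about (8.5, 6.2).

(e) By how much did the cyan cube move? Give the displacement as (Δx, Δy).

(0.0, -1.2)

From the two frames, the cyan cube sits at roughly (3.4, 3.7) before and (3.4, 2.5) after.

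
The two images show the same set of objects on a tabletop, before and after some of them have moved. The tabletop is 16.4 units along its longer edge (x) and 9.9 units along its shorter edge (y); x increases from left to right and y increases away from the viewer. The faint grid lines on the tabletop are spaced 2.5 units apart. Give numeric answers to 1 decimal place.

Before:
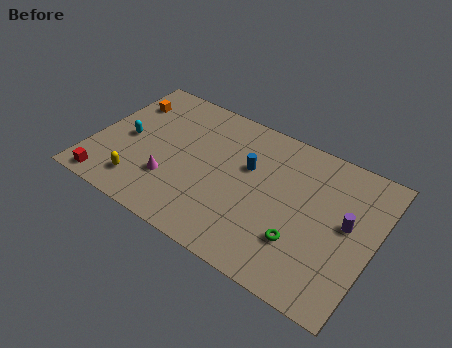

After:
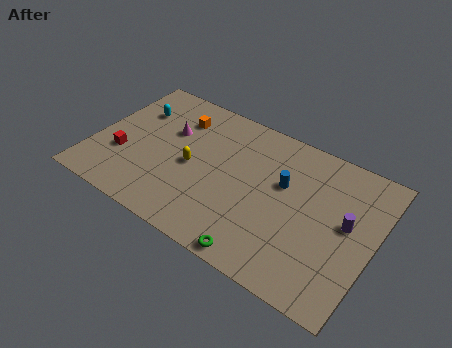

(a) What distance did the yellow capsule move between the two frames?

3.7

From (3.2, 1.9) to (5.8, 4.6), the yellow capsule covered √(2.6² + 2.7²) ≈ 3.7 units.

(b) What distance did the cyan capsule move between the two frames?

2.3

The cyan capsule was near (1.9, 4.7) before and (1.9, 7.0) after, so it travelled √(0.0² + 2.3²) ≈ 2.3 units.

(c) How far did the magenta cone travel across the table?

3.5

The magenta cone was near (4.8, 3.0) before and (4.1, 6.4) after, so it travelled √(0.7² + 3.4²) ≈ 3.5 units.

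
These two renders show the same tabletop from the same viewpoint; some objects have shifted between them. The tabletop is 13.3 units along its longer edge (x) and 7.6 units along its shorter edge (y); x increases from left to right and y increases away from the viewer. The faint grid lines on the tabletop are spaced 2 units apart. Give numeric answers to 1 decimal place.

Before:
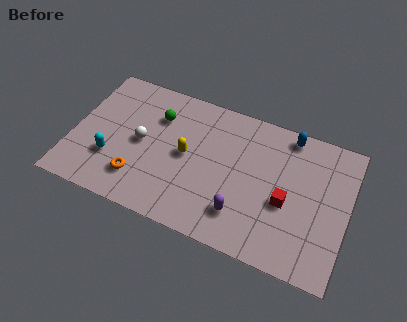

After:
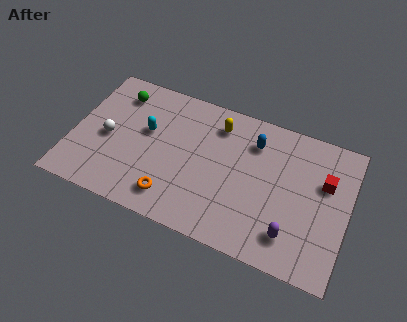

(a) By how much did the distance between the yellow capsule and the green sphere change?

+2.6

They were about 2.3 units apart before and 4.9 after — 2.6 units further apart.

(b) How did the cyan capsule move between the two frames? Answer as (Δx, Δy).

(1.5, 2.1)

The cyan capsule was at about (2.0, 2.4) and moved to about (3.5, 4.5).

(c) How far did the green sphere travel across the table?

2.1

The green sphere moved from about (3.9, 5.5) to (1.9, 6.1), a distance of √(2.0² + 0.6²) ≈ 2.1.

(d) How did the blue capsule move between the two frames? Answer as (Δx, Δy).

(-1.6, -1.0)

The blue capsule was at about (10.2, 6.8) and moved to about (8.6, 5.8).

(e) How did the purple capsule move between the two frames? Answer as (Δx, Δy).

(2.4, -0.2)

The purple capsule started near (8.4, 1.8) and ended near (10.8, 1.6).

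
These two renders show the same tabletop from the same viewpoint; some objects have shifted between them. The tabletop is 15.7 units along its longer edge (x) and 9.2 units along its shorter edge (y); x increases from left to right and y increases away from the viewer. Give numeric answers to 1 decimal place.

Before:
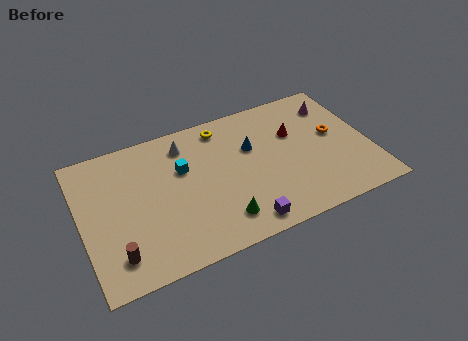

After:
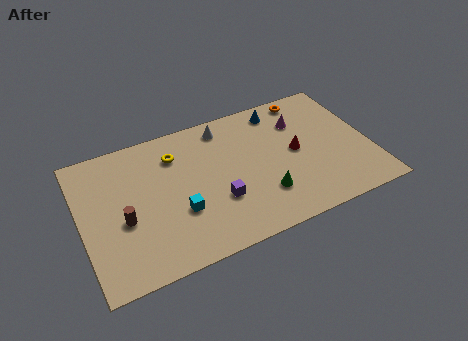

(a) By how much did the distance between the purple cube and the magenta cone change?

-2.3

They were about 8.5 units apart before and 6.2 after — 2.3 units closer together.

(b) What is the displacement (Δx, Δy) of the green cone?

(2.4, 0.7)

From the two frames, the green cone sits at roughly (7.2, 1.8) before and (9.6, 2.5) after.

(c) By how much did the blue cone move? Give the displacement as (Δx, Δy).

(1.8, 2.0)

From the two frames, the blue cone sits at roughly (9.4, 5.9) before and (11.2, 7.9) after.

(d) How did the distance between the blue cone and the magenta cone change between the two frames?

-3.4

Before: roughly 5.0 units apart; after: 1.6. That's 3.4 units closer together.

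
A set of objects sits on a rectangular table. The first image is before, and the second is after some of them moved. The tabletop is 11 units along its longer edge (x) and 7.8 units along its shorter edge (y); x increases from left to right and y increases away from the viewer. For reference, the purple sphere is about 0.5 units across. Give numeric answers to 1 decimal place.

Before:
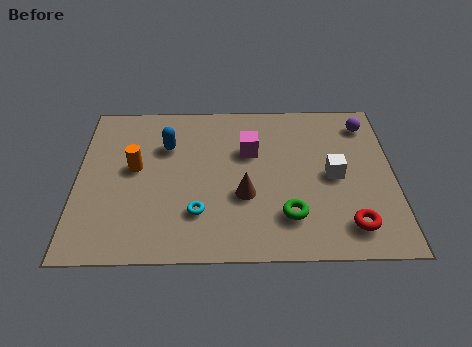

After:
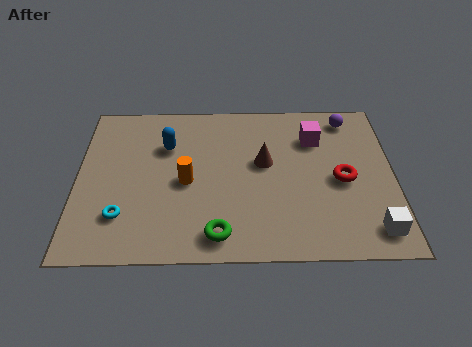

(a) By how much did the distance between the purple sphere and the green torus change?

+1.9

They were about 5.3 units apart before and 7.2 after — 1.9 units further apart.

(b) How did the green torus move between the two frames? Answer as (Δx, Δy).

(-2.4, -0.8)

The green torus was at about (7.3, 1.9) and moved to about (4.9, 1.1).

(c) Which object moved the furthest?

the white cube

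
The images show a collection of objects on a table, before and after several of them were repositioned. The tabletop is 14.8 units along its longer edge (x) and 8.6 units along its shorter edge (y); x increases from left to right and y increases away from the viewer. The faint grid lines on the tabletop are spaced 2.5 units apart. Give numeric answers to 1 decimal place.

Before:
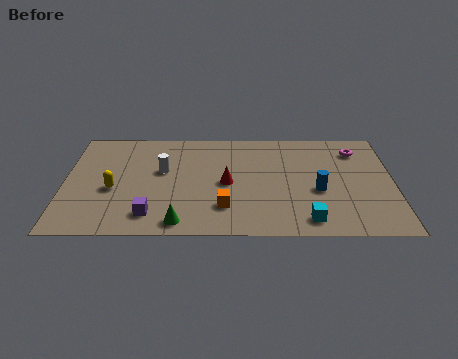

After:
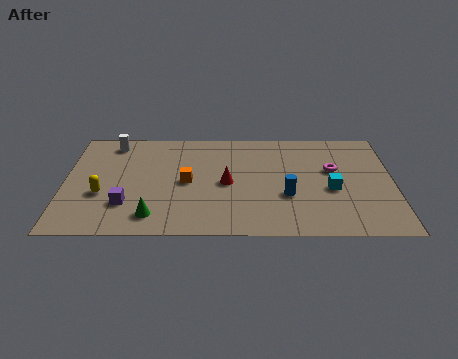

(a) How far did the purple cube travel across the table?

1.4

The purple cube was near (3.9, 1.6) before and (2.8, 2.4) after, so it travelled √(1.1² + 0.8²) ≈ 1.4 units.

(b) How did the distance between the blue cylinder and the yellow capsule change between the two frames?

-0.9

Before: roughly 9.2 units apart; after: 8.3. That's 0.9 units closer together.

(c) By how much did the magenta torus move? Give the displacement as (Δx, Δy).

(-1.1, -1.6)

From the two frames, the magenta torus sits at roughly (13.2, 6.8) before and (12.1, 5.2) after.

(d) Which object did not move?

the red cone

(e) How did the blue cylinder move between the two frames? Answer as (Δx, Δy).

(-1.4, -0.4)

From the two frames, the blue cylinder sits at roughly (11.4, 3.5) before and (10.0, 3.1) after.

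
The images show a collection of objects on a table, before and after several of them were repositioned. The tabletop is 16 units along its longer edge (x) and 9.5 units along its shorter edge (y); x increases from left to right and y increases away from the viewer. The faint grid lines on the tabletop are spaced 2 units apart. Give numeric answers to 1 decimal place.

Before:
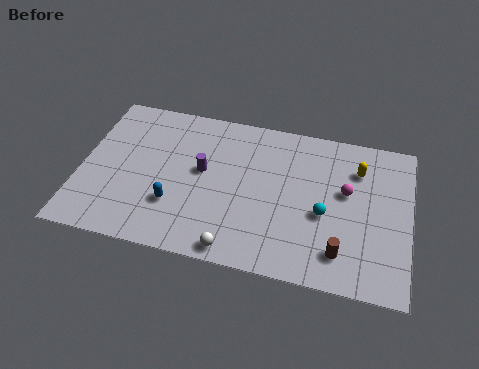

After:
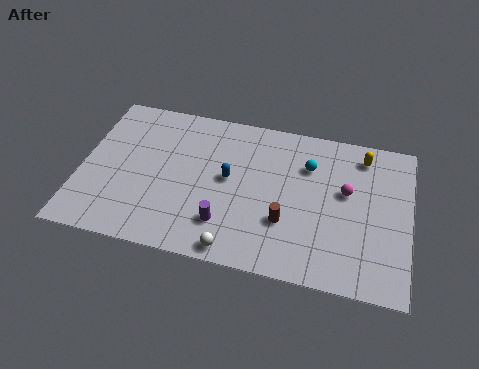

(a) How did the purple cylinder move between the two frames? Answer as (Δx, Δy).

(1.3, -3.0)

From the two frames, the purple cylinder sits at roughly (5.9, 5.3) before and (7.2, 2.3) after.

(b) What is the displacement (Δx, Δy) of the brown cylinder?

(-2.7, 1.2)

The brown cylinder started near (12.8, 1.9) and ended near (10.1, 3.1).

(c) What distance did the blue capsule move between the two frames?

3.3

The blue capsule moved from about (4.7, 2.9) to (7.2, 5.1), a distance of √(2.5² + 2.2²) ≈ 3.3.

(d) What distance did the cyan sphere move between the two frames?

2.9

From (11.9, 4.0) to (11.0, 6.8), the cyan sphere covered √(0.9² + 2.8²) ≈ 2.9 units.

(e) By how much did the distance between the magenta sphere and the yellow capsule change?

+0.9

They were about 1.6 units apart before and 2.5 after — 0.9 units further apart.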